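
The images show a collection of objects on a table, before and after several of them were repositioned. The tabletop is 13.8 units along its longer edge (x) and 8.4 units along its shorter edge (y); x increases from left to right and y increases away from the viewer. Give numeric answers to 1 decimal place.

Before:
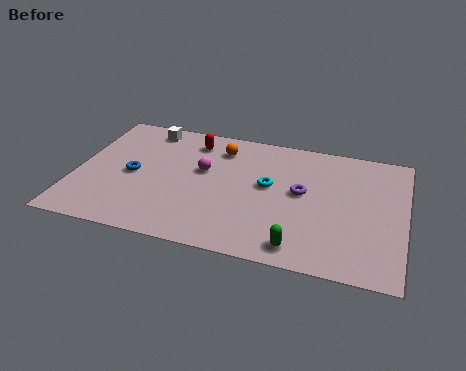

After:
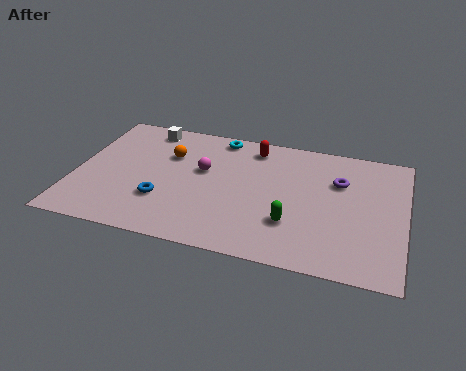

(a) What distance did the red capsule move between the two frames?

2.6

From (4.7, 6.9) to (7.3, 7.1), the red capsule covered √(2.6² + 0.2²) ≈ 2.6 units.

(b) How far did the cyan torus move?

3.6

From (8.1, 4.7) to (5.8, 7.5), the cyan torus covered √(2.3² + 2.8²) ≈ 3.6 units.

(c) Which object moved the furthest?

the cyan torus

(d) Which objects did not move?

the white cube and the magenta sphere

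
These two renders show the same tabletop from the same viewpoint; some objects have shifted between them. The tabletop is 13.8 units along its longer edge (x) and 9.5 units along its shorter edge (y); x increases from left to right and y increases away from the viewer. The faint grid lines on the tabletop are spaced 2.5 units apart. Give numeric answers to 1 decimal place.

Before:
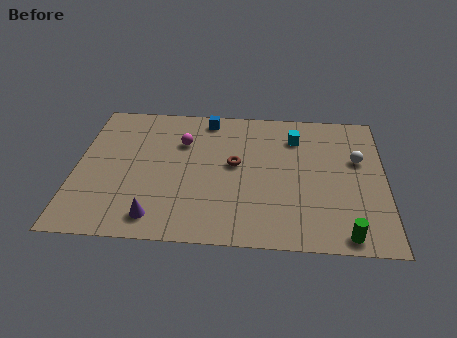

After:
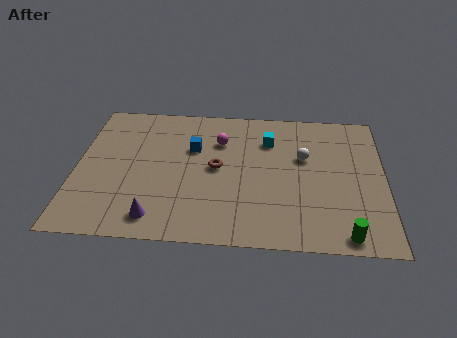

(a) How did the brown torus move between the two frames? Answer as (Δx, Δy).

(-0.8, -0.3)

The brown torus was at about (7.1, 5.2) and moved to about (6.3, 4.9).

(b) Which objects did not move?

the green cylinder and the purple cone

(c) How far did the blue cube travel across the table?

2.3

The blue cube was near (5.8, 8.4) before and (5.2, 6.2) after, so it travelled √(0.6² + 2.2²) ≈ 2.3 units.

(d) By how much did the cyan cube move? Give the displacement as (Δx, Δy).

(-1.2, -0.3)

The cyan cube was at about (9.8, 7.3) and moved to about (8.6, 7.0).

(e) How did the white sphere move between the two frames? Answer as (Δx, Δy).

(-2.4, 0.0)

The white sphere was at about (12.6, 5.9) and moved to about (10.2, 5.9).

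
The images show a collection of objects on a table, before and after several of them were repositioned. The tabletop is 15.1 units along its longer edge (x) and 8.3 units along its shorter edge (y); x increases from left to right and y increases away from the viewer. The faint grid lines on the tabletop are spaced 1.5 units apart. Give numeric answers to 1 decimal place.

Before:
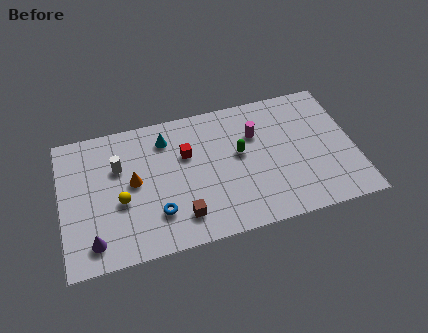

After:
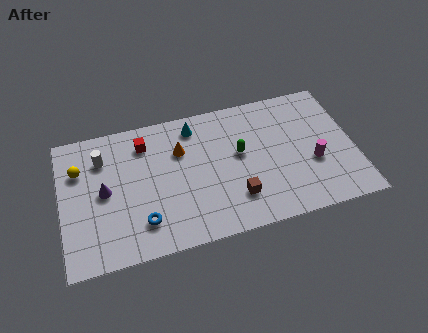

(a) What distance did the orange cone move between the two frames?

2.8

The orange cone was near (3.7, 4.4) before and (6.2, 5.7) after, so it travelled √(2.5² + 1.3²) ≈ 2.8 units.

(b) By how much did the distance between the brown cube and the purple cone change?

+2.4

Before: roughly 4.5 units apart; after: 6.9. That's 2.4 units further apart.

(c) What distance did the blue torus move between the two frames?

0.9

From (4.8, 2.2) to (4.0, 1.9), the blue torus covered √(0.8² + 0.3²) ≈ 0.9 units.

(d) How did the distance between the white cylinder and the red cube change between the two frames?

-1.3

The distance was about 3.5 in the first image and 2.2 in the second, so they moved 1.3 units closer together.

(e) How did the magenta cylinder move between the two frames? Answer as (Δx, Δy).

(2.8, -2.5)

The magenta cylinder started near (10.1, 5.7) and ended near (12.9, 3.2).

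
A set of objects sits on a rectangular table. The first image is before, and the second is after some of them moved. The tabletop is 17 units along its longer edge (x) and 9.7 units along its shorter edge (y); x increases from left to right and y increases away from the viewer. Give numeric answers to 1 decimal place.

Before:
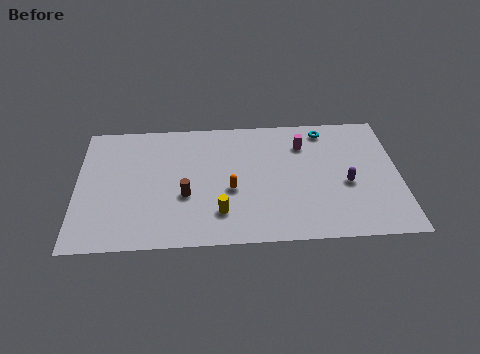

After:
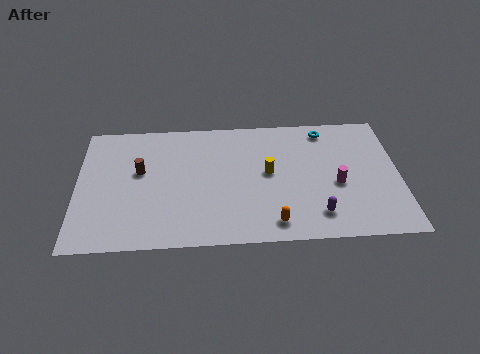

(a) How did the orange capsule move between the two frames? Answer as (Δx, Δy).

(2.2, -2.6)

From the two frames, the orange capsule sits at roughly (8.1, 4.0) before and (10.3, 1.4) after.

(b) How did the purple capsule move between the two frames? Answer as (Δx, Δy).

(-1.6, -2.2)

From the two frames, the purple capsule sits at roughly (14.2, 4.1) before and (12.6, 1.9) after.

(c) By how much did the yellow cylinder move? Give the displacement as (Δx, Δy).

(2.6, 2.9)

The yellow cylinder was at about (7.5, 2.3) and moved to about (10.1, 5.2).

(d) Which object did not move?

the cyan torus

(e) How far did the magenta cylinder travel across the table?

3.6

The magenta cylinder moved from about (12.0, 7.3) to (13.7, 4.1), a distance of √(1.7² + 3.2²) ≈ 3.6.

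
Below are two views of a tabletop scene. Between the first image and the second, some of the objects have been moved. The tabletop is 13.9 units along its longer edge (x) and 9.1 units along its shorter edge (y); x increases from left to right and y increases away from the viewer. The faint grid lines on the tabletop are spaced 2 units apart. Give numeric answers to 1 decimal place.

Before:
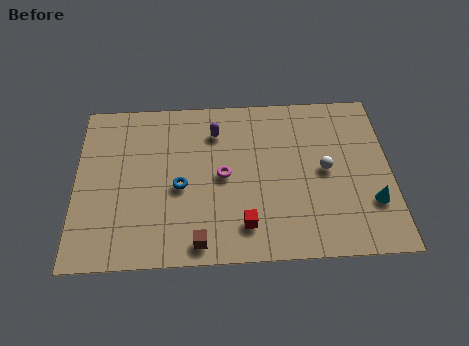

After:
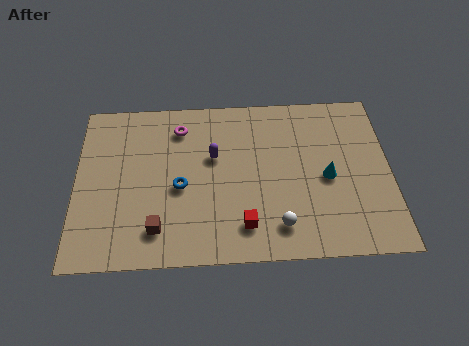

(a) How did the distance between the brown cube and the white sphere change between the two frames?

-1.4

The distance was about 6.7 in the first image and 5.3 in the second, so they moved 1.4 units closer together.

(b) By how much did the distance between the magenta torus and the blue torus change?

+1.3

They were about 2.0 units apart before and 3.3 after — 1.3 units further apart.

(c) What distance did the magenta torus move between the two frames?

3.4

The magenta torus moved from about (6.5, 4.5) to (4.6, 7.3), a distance of √(1.9² + 2.8²) ≈ 3.4.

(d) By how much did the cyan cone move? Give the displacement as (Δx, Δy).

(-1.9, 1.5)

The cyan cone started near (13.0, 2.7) and ended near (11.1, 4.2).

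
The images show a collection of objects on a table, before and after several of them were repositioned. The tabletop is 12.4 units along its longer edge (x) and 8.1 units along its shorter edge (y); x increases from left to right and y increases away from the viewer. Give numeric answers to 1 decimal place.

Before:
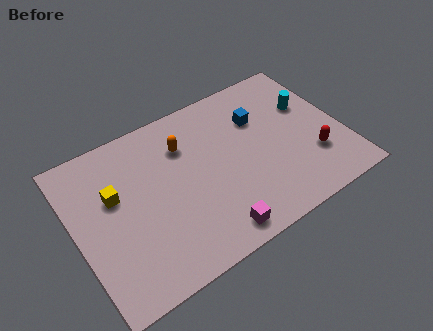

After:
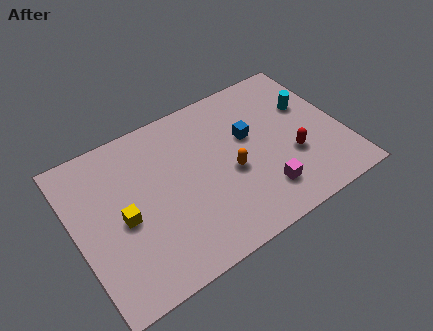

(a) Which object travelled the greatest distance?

the orange capsule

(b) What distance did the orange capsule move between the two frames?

3.0

From (5.3, 5.9) to (7.1, 3.5), the orange capsule covered √(1.8² + 2.4²) ≈ 3.0 units.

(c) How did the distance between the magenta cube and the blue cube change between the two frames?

-2.4

They were about 5.5 units apart before and 3.1 after — 2.4 units closer together.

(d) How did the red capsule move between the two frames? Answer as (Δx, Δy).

(-0.9, 0.5)

The red capsule was at about (10.8, 2.4) and moved to about (9.9, 2.9).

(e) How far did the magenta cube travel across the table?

2.6

From (5.8, 1.0) to (8.3, 1.8), the magenta cube covered √(2.5² + 0.8²) ≈ 2.6 units.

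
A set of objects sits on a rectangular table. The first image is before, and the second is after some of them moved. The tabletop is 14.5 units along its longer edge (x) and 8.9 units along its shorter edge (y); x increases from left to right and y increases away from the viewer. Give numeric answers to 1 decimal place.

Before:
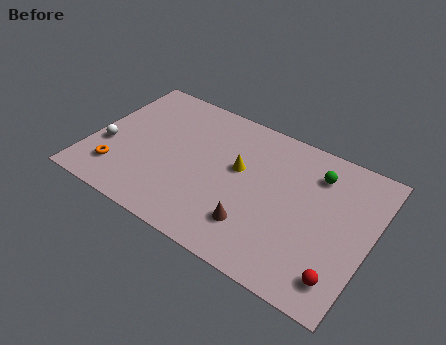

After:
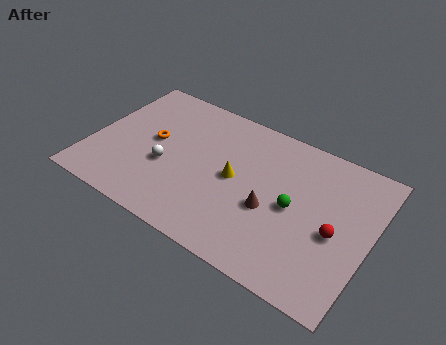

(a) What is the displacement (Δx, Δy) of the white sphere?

(3.1, 0.2)

From the two frames, the white sphere sits at roughly (0.9, 3.3) before and (4.0, 3.5) after.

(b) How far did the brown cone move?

1.5

The brown cone moved from about (8.9, 2.2) to (9.5, 3.6), a distance of √(0.6² + 1.4²) ≈ 1.5.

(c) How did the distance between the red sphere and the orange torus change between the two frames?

-2.0

Before: roughly 11.7 units apart; after: 9.7. That's 2.0 units closer together.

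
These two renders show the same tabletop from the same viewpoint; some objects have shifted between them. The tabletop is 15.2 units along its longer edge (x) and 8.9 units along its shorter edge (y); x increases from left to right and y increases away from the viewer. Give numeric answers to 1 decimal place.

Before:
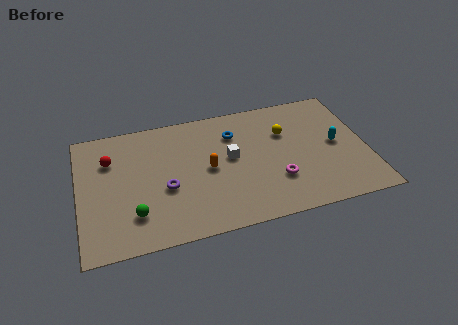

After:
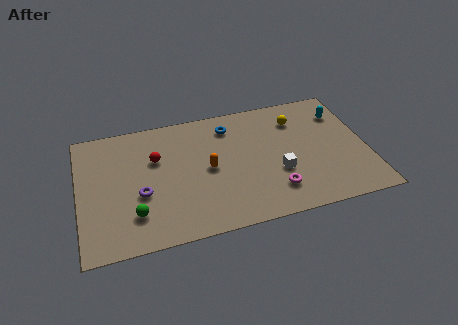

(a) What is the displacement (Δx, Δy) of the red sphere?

(2.4, -0.5)

The red sphere started near (1.7, 6.3) and ended near (4.1, 5.8).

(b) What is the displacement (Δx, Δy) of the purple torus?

(-1.3, -0.1)

From the two frames, the purple torus sits at roughly (4.5, 3.6) before and (3.2, 3.5) after.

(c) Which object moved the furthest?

the white cube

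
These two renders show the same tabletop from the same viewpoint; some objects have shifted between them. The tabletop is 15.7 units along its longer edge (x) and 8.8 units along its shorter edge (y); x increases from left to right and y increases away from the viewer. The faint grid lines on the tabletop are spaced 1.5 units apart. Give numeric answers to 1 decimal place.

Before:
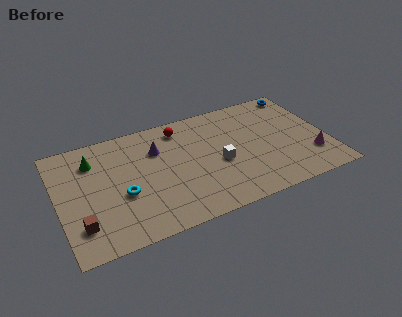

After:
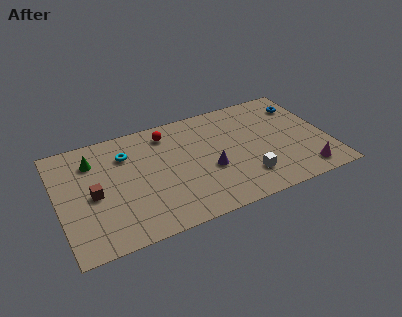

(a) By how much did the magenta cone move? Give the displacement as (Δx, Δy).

(-0.6, -1.1)

The magenta cone started near (14.6, 2.4) and ended near (14.0, 1.3).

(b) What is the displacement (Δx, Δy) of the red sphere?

(-0.8, -0.1)

The red sphere was at about (7.4, 7.4) and moved to about (6.6, 7.3).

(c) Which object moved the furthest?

the purple cone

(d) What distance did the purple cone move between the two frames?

3.9

From (5.9, 6.2) to (8.7, 3.5), the purple cone covered √(2.8² + 2.7²) ≈ 3.9 units.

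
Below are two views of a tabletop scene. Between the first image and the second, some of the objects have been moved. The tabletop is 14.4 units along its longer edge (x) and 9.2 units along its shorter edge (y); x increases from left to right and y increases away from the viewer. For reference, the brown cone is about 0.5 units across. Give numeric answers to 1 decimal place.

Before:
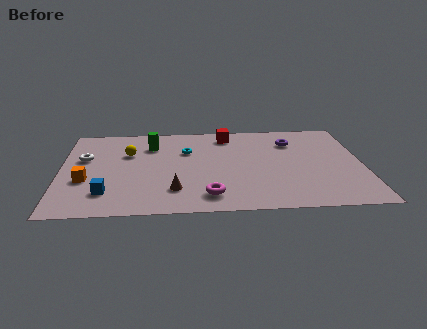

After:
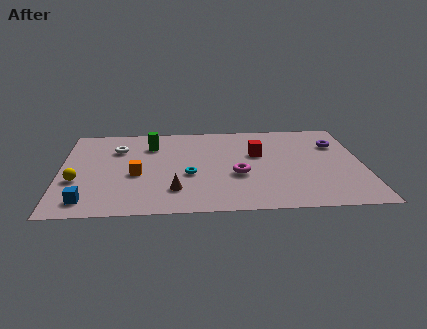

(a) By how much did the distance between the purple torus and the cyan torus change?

+2.5

Before: roughly 5.1 units apart; after: 7.6. That's 2.5 units further apart.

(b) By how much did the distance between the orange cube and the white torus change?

+0.5

Before: roughly 2.3 units apart; after: 2.8. That's 0.5 units further apart.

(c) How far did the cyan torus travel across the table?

2.5

The cyan torus was near (6.0, 6.2) before and (6.1, 3.7) after, so it travelled √(0.1² + 2.5²) ≈ 2.5 units.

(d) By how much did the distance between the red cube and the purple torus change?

+0.7

They were about 3.2 units apart before and 3.9 after — 0.7 units further apart.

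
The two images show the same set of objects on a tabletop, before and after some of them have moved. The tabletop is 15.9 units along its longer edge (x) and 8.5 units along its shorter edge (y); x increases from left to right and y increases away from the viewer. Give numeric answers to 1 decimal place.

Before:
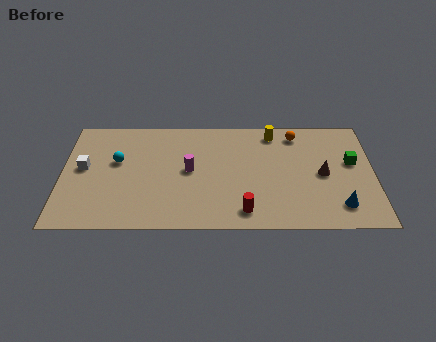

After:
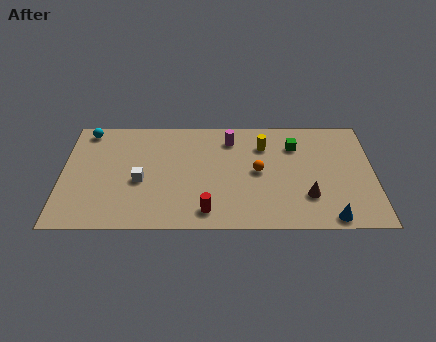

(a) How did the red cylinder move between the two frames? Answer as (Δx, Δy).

(-1.9, 0.0)

The red cylinder was at about (9.3, 1.3) and moved to about (7.4, 1.3).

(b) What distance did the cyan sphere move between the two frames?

2.9

The cyan sphere moved from about (2.8, 5.1) to (1.2, 7.5), a distance of √(1.6² + 2.4²) ≈ 2.9.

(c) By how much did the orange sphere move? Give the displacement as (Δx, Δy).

(-2.0, -2.9)

The orange sphere was at about (12.0, 7.2) and moved to about (10.0, 4.3).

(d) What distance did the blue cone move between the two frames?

1.0

The blue cone moved from about (14.1, 1.7) to (13.6, 0.8), a distance of √(0.5² + 0.9²) ≈ 1.0.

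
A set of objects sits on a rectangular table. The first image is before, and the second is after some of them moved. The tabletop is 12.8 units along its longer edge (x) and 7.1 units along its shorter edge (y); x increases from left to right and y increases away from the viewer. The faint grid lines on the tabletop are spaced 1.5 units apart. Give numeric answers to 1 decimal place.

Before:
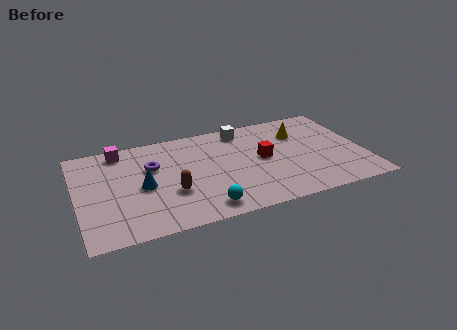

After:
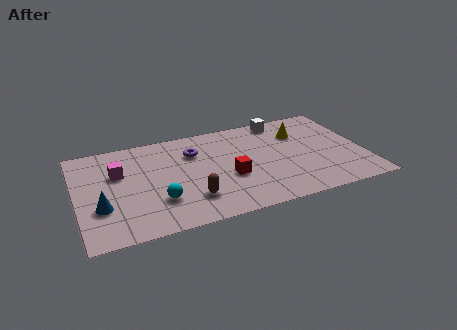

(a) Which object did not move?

the yellow cone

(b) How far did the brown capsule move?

1.1

The brown capsule moved from about (4.1, 2.5) to (4.9, 1.8), a distance of √(0.8² + 0.7²) ≈ 1.1.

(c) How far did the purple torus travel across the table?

2.0

The purple torus moved from about (3.4, 4.6) to (5.3, 5.1), a distance of √(1.9² + 0.5²) ≈ 2.0.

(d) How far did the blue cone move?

2.1

The blue cone moved from about (2.9, 3.3) to (1.0, 2.4), a distance of √(1.9² + 0.9²) ≈ 2.1.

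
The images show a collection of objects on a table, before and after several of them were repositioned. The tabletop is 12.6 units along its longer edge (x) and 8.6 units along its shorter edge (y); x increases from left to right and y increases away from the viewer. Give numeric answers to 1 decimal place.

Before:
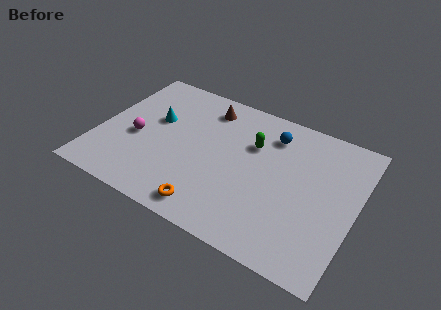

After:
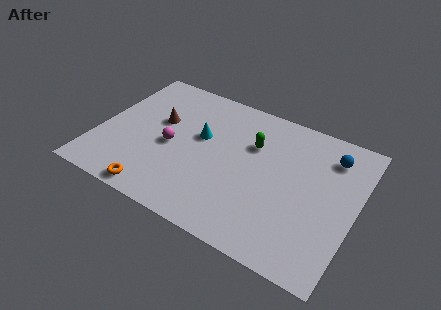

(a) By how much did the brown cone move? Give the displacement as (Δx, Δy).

(-2.1, -1.9)

From the two frames, the brown cone sits at roughly (4.9, 7.1) before and (2.8, 5.2) after.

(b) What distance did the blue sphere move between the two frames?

2.9

From (8.2, 6.8) to (11.1, 6.8), the blue sphere covered √(2.9² + 0.0²) ≈ 2.9 units.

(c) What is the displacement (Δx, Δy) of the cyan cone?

(2.3, -0.1)

From the two frames, the cyan cone sits at roughly (2.6, 5.2) before and (4.9, 5.1) after.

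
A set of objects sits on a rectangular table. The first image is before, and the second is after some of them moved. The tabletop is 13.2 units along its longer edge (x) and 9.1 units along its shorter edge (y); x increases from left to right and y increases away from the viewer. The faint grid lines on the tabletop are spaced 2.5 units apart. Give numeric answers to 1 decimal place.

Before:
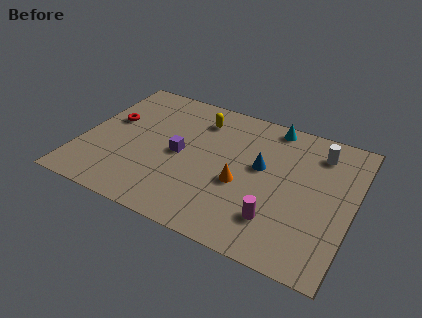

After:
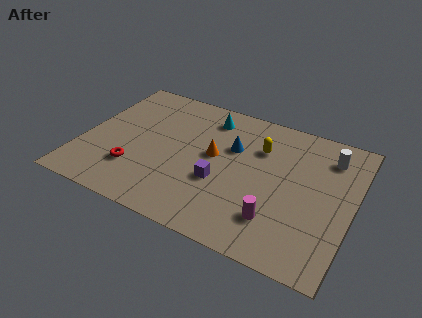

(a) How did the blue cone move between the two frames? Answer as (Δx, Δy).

(-1.5, 0.7)

The blue cone was at about (8.7, 5.2) and moved to about (7.2, 5.9).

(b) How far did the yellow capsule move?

3.2

The yellow capsule was near (5.4, 7.2) before and (8.5, 6.4) after, so it travelled √(3.1² + 0.8²) ≈ 3.2 units.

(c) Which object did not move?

the magenta cylinder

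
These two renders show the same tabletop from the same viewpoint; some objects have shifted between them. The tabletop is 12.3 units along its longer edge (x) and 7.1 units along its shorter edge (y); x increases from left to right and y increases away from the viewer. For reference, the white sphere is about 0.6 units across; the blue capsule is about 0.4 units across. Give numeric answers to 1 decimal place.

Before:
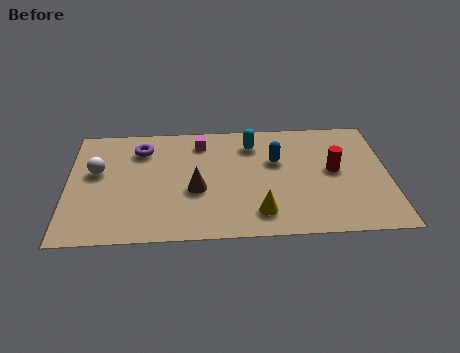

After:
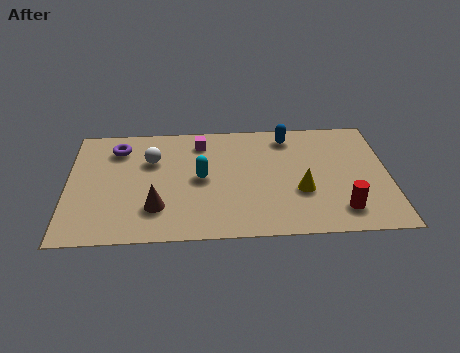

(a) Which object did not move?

the magenta cube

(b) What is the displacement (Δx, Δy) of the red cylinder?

(0.2, -2.4)

The red cylinder was at about (10.2, 3.8) and moved to about (10.4, 1.4).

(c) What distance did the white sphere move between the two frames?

2.2

The white sphere was near (1.1, 4.2) before and (3.2, 4.8) after, so it travelled √(2.1² + 0.6²) ≈ 2.2 units.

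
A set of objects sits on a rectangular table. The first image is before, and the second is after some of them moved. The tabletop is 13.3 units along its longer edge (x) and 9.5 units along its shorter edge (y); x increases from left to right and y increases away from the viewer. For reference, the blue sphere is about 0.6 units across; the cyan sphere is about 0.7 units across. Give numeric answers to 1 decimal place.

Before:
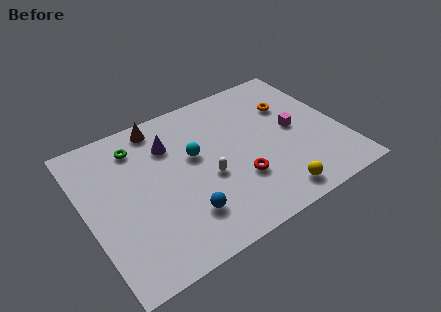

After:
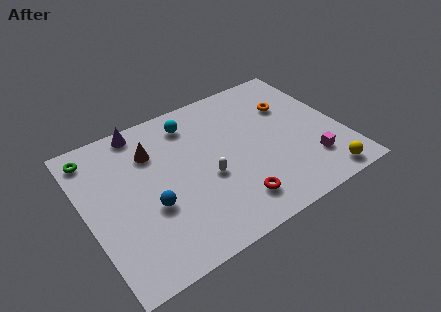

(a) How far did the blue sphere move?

2.0

The blue sphere moved from about (4.6, 2.3) to (3.1, 3.6), a distance of √(1.5² + 1.3²) ≈ 2.0.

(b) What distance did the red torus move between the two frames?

1.3

The red torus was near (7.6, 3.0) before and (7.1, 1.8) after, so it travelled √(0.5² + 1.2²) ≈ 1.3 units.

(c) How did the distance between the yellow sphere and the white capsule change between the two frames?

+2.3

The distance was about 4.0 in the first image and 6.3 in the second, so they moved 2.3 units further apart.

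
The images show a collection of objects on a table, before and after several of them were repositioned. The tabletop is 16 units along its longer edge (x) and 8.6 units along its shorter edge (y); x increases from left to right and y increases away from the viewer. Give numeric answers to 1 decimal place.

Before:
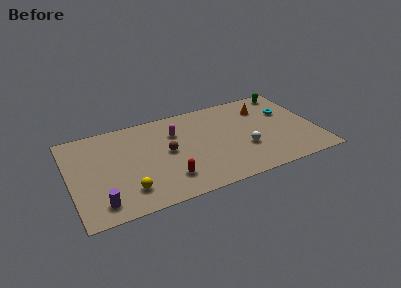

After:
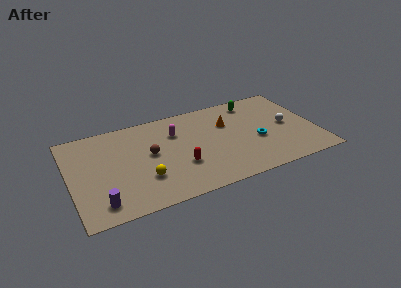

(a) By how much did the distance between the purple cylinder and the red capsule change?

+1.1

Before: roughly 4.4 units apart; after: 5.5. That's 1.1 units further apart.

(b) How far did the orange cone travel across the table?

2.6

The orange cone was near (12.9, 6.5) before and (10.4, 5.8) after, so it travelled √(2.5² + 0.7²) ≈ 2.6 units.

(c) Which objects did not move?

the magenta capsule and the purple cylinder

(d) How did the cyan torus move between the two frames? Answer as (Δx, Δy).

(-2.2, -2.1)

The cyan torus was at about (14.3, 5.6) and moved to about (12.1, 3.5).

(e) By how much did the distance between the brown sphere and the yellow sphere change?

-1.6

The distance was about 3.8 in the first image and 2.2 in the second, so they moved 1.6 units closer together.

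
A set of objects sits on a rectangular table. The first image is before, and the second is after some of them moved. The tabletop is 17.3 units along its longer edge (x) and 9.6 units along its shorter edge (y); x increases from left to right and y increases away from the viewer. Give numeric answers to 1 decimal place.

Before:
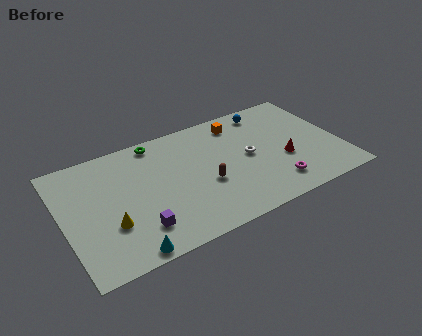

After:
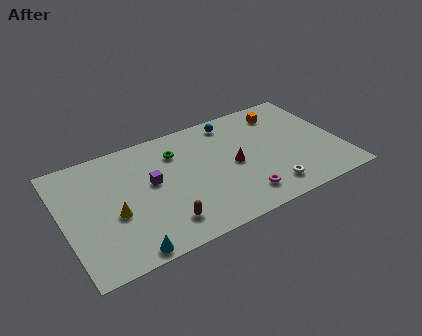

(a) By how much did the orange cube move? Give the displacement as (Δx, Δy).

(2.8, -0.2)

From the two frames, the orange cube sits at roughly (11.4, 8.0) before and (14.2, 7.8) after.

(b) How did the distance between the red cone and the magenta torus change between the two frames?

+0.8

The distance was about 2.0 in the first image and 2.8 in the second, so they moved 0.8 units further apart.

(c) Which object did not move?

the cyan cone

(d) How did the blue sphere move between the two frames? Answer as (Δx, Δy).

(-2.3, 0.0)

From the two frames, the blue sphere sits at roughly (13.3, 8.3) before and (11.0, 8.3) after.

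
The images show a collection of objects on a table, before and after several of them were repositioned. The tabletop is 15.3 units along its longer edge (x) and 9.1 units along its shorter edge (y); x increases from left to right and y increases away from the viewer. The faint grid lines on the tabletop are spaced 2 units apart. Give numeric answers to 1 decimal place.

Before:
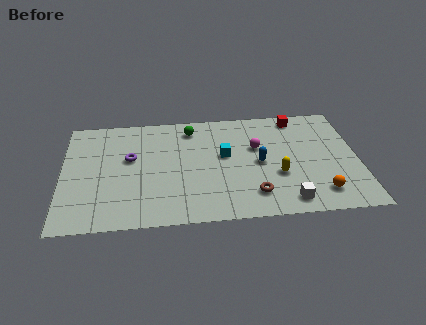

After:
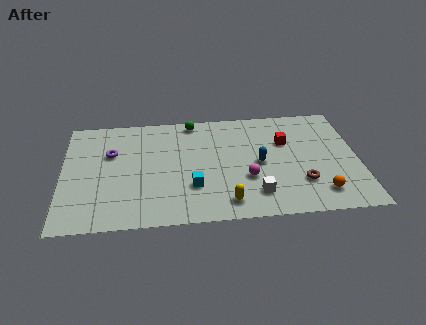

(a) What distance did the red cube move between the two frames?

2.1

The red cube was near (12.3, 8.0) before and (11.6, 6.0) after, so it travelled √(0.7² + 2.0²) ≈ 2.1 units.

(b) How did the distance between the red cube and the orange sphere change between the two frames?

-1.8

The distance was about 6.4 in the first image and 4.6 in the second, so they moved 1.8 units closer together.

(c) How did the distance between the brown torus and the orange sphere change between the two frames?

-2.1

Before: roughly 3.4 units apart; after: 1.3. That's 2.1 units closer together.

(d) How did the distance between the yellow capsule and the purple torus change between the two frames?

-0.5

They were about 7.9 units apart before and 7.4 after — 0.5 units closer together.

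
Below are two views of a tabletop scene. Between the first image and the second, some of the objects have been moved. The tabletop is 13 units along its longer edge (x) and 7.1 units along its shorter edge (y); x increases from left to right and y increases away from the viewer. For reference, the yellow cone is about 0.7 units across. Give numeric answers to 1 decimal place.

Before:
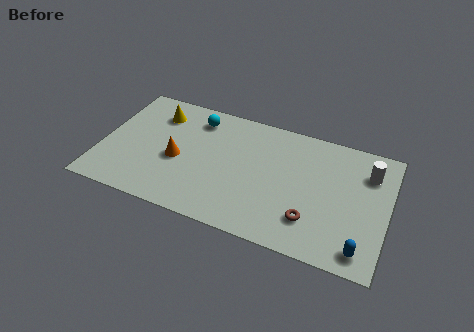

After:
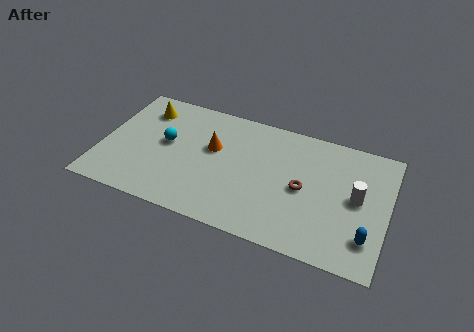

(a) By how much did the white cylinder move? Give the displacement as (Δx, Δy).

(-0.4, -1.6)

The white cylinder started near (12.0, 5.3) and ended near (11.6, 3.7).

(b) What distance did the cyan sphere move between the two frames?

2.2

The cyan sphere moved from about (4.1, 5.8) to (2.9, 3.9), a distance of √(1.2² + 1.9²) ≈ 2.2.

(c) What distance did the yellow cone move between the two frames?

0.6

The yellow cone moved from about (2.3, 5.5) to (1.7, 5.6), a distance of √(0.6² + 0.1²) ≈ 0.6.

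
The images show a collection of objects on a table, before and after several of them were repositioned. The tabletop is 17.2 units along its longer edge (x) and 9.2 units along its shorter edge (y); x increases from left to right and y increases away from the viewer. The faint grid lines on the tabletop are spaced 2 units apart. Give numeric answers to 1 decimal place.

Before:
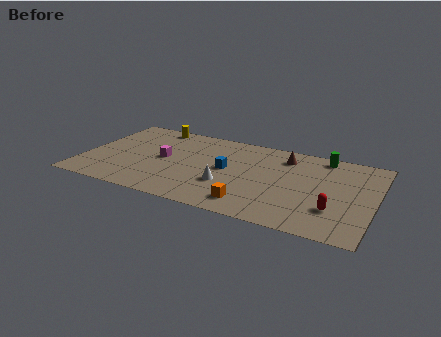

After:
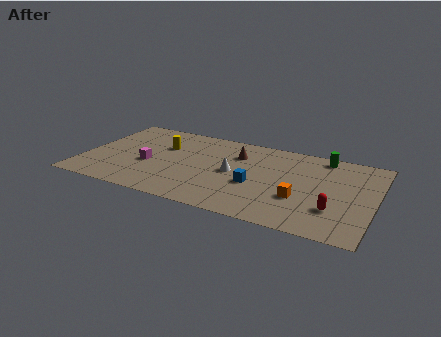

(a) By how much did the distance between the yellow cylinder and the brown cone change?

-3.7

Before: roughly 8.1 units apart; after: 4.4. That's 3.7 units closer together.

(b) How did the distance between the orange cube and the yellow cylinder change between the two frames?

-0.5

They were about 9.5 units apart before and 9.0 after — 0.5 units closer together.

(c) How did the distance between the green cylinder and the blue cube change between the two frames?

-0.6

The distance was about 6.4 in the first image and 5.8 in the second, so they moved 0.6 units closer together.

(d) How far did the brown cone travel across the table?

2.9

The brown cone was near (11.7, 7.4) before and (8.9, 6.7) after, so it travelled √(2.8² + 0.7²) ≈ 2.9 units.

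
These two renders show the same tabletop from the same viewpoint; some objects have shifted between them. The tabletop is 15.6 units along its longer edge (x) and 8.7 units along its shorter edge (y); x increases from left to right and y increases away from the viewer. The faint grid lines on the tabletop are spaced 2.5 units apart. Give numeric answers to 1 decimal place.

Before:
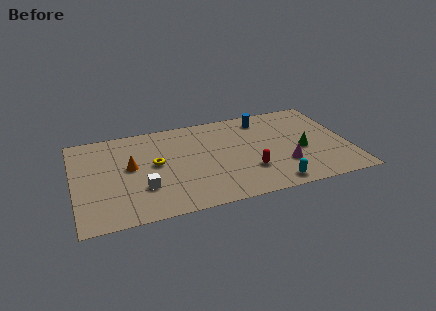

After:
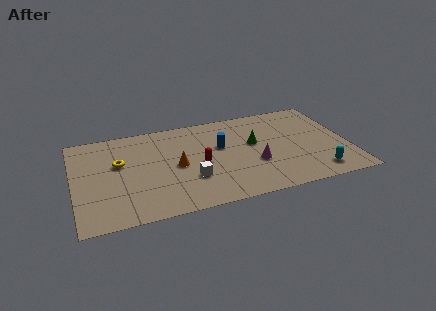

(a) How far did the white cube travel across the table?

2.7

The white cube moved from about (3.8, 2.7) to (6.5, 2.8), a distance of √(2.7² + 0.1²) ≈ 2.7.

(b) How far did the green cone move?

3.0

The green cone moved from about (12.9, 3.7) to (10.3, 5.1), a distance of √(2.6² + 1.4²) ≈ 3.0.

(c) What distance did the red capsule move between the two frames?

3.0

The red capsule was near (9.8, 2.6) before and (7.1, 4.0) after, so it travelled √(2.7² + 1.4²) ≈ 3.0 units.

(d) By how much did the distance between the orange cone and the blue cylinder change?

-5.4

They were about 8.2 units apart before and 2.8 after — 5.4 units closer together.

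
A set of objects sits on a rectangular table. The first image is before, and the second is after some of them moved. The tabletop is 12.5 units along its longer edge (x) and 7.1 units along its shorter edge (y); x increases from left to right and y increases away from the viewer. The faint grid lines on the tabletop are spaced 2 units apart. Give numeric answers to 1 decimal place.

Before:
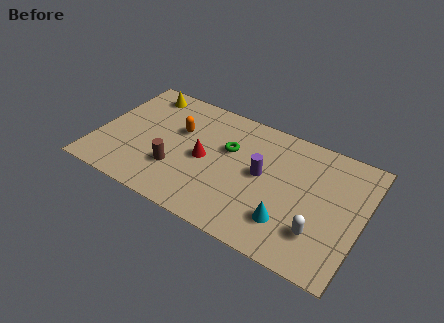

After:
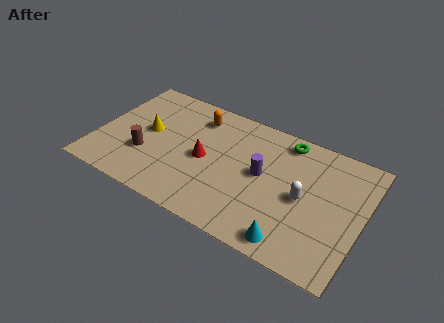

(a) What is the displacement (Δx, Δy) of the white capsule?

(-0.9, 1.5)

From the two frames, the white capsule sits at roughly (10.7, 1.9) before and (9.8, 3.4) after.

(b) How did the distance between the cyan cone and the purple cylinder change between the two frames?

+0.9

The distance was about 2.5 in the first image and 3.4 in the second, so they moved 0.9 units further apart.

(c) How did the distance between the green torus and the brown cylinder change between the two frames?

+4.1

Before: roughly 3.2 units apart; after: 7.3. That's 4.1 units further apart.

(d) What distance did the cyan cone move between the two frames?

0.9

From (9.3, 1.8) to (9.6, 0.9), the cyan cone covered √(0.3² + 0.9²) ≈ 0.9 units.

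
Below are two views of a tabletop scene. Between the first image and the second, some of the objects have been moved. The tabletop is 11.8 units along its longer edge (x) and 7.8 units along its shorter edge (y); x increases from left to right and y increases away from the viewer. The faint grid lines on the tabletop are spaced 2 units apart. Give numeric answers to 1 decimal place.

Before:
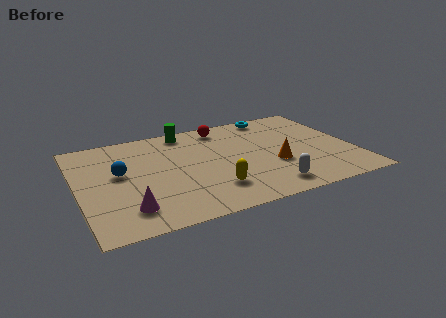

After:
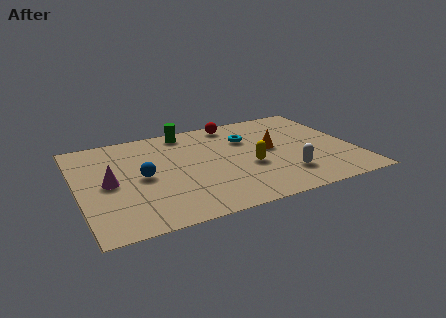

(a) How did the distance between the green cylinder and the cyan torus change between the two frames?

-1.0

They were about 3.9 units apart before and 2.9 after — 1.0 units closer together.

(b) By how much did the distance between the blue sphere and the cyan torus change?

-2.5

The distance was about 7.5 in the first image and 5.0 in the second, so they moved 2.5 units closer together.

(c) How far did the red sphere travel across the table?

0.5

The red sphere was near (6.5, 6.7) before and (7.0, 6.9) after, so it travelled √(0.5² + 0.2²) ≈ 0.5 units.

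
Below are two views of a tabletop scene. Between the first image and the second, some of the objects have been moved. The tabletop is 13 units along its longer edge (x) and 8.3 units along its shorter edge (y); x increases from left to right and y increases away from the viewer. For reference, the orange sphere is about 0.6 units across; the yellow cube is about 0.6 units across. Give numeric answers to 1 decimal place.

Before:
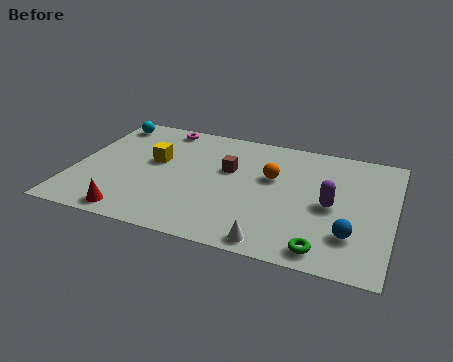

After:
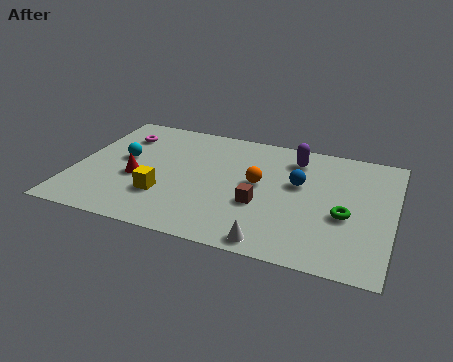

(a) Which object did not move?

the white cone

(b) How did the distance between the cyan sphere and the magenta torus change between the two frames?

-0.6

They were about 2.3 units apart before and 1.7 after — 0.6 units closer together.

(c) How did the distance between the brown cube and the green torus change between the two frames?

-2.5

Before: roughly 5.9 units apart; after: 3.4. That's 2.5 units closer together.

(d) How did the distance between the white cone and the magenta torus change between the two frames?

+0.3

Before: roughly 8.4 units apart; after: 8.7. That's 0.3 units further apart.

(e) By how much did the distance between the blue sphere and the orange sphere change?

-2.8

Before: roughly 4.5 units apart; after: 1.7. That's 2.8 units closer together.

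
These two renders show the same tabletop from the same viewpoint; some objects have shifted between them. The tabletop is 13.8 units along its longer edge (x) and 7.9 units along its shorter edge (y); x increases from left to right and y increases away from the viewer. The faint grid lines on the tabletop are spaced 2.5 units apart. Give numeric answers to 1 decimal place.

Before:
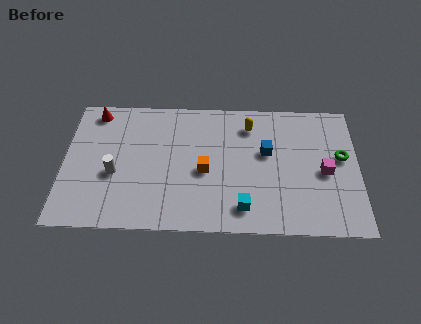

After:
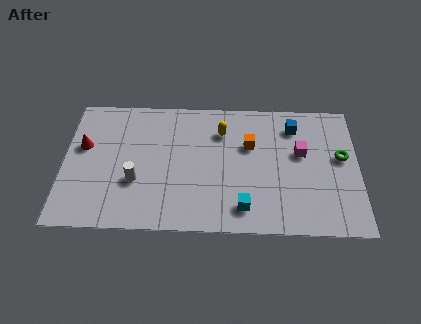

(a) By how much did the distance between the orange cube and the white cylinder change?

+1.6

They were about 4.2 units apart before and 5.8 after — 1.6 units further apart.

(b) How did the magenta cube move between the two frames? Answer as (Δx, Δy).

(-1.1, 1.1)

The magenta cube started near (12.2, 3.6) and ended near (11.1, 4.7).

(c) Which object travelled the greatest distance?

the orange cube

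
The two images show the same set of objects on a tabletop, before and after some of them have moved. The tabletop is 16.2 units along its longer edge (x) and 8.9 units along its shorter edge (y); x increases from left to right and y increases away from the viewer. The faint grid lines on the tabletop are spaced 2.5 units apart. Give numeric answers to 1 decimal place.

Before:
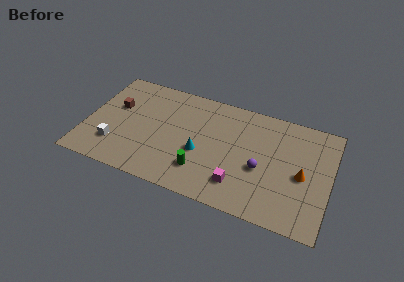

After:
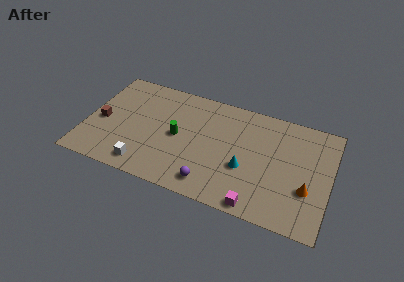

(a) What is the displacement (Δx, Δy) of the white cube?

(2.1, -1.0)

The white cube was at about (2.1, 2.3) and moved to about (4.2, 1.3).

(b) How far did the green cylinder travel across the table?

2.8

The green cylinder moved from about (7.9, 2.2) to (6.1, 4.4), a distance of √(1.8² + 2.2²) ≈ 2.8.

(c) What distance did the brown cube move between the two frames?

1.7

The brown cube moved from about (1.8, 5.5) to (1.0, 4.0), a distance of √(0.8² + 1.5²) ≈ 1.7.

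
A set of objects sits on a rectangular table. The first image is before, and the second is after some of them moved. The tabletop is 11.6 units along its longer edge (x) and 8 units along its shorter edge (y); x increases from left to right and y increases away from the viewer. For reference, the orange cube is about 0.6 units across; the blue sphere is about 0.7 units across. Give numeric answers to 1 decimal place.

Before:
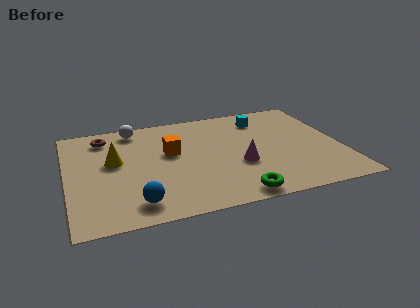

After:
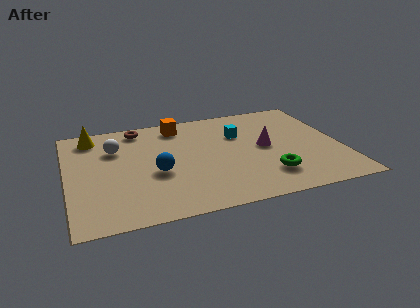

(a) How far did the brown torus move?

1.6

From (1.7, 6.6) to (3.2, 7.0), the brown torus covered √(1.5² + 0.4²) ≈ 1.6 units.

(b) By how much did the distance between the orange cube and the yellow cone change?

+1.3

The distance was about 2.4 in the first image and 3.7 in the second, so they moved 1.3 units further apart.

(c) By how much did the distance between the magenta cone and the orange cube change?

+1.1

They were about 3.3 units apart before and 4.4 after — 1.1 units further apart.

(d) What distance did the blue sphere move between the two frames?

2.2

The blue sphere moved from about (2.7, 1.3) to (3.7, 3.3), a distance of √(1.0² + 2.0²) ≈ 2.2.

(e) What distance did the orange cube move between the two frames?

2.2

The orange cube was near (4.4, 4.7) before and (4.9, 6.8) after, so it travelled √(0.5² + 2.1²) ≈ 2.2 units.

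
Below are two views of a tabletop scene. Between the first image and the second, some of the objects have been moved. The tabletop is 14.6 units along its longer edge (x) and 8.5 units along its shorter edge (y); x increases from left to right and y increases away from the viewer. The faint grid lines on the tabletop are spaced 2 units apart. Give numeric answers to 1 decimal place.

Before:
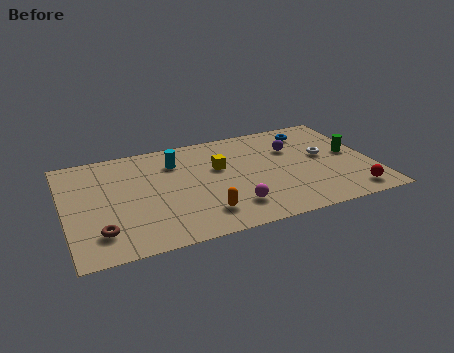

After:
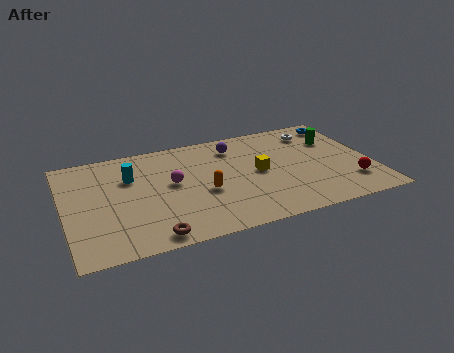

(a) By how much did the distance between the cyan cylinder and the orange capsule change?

-0.7

The distance was about 4.7 in the first image and 4.0 in the second, so they moved 0.7 units closer together.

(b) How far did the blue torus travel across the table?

1.6

The blue torus moved from about (12.0, 7.0) to (13.6, 7.3), a distance of √(1.6² + 0.3²) ≈ 1.6.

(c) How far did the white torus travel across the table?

2.2

The white torus was near (12.4, 4.7) before and (12.3, 6.9) after, so it travelled √(0.1² + 2.2²) ≈ 2.2 units.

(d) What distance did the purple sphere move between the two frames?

2.9

From (11.0, 5.8) to (8.3, 6.8), the purple sphere covered √(2.7² + 1.0²) ≈ 2.9 units.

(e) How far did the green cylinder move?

1.5

From (13.7, 4.5) to (13.1, 5.9), the green cylinder covered √(0.6² + 1.4²) ≈ 1.5 units.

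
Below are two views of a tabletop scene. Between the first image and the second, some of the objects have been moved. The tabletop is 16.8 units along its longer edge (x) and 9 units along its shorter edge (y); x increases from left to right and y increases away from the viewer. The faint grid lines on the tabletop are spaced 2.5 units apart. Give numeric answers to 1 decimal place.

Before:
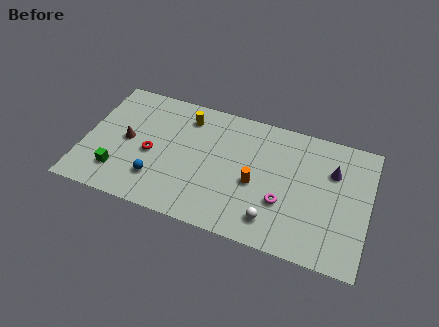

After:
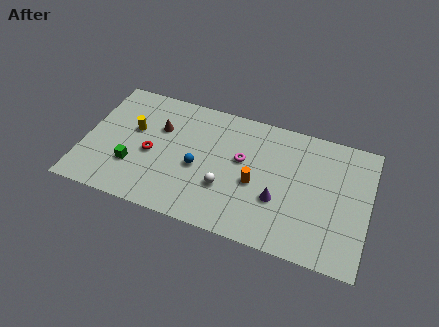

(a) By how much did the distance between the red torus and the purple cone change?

-3.2

Before: roughly 10.8 units apart; after: 7.6. That's 3.2 units closer together.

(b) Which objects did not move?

the orange cylinder and the red torus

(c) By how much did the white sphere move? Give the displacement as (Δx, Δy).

(-2.9, 1.3)

The white sphere started near (11.4, 1.7) and ended near (8.5, 3.0).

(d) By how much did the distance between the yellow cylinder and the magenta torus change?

-0.9

Before: roughly 7.4 units apart; after: 6.5. That's 0.9 units closer together.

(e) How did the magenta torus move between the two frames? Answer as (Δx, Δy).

(-2.6, 2.2)

The magenta torus started near (11.9, 3.1) and ended near (9.3, 5.3).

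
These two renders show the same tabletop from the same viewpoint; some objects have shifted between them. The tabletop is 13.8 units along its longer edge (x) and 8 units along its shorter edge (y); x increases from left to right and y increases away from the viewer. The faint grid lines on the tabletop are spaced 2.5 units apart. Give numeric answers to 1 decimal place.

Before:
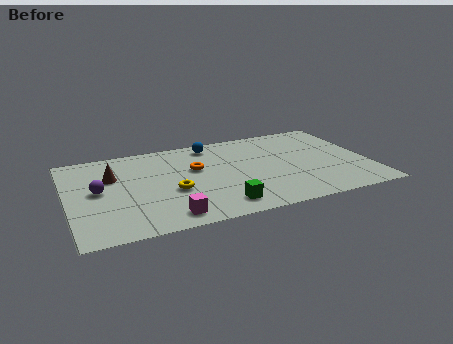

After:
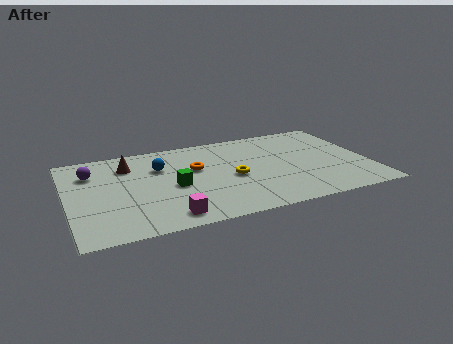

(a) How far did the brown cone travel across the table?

1.1

The brown cone moved from about (2.1, 5.3) to (2.9, 6.1), a distance of √(0.8² + 0.8²) ≈ 1.1.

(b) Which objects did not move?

the magenta cube and the orange torus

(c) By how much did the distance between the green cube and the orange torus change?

-2.0

The distance was about 3.7 in the first image and 1.7 in the second, so they moved 2.0 units closer together.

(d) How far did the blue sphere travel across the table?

2.9

The blue sphere was near (6.8, 6.9) before and (4.3, 5.5) after, so it travelled √(2.5² + 1.4²) ≈ 2.9 units.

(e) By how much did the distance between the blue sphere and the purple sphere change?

-2.9

They were about 6.0 units apart before and 3.1 after — 2.9 units closer together.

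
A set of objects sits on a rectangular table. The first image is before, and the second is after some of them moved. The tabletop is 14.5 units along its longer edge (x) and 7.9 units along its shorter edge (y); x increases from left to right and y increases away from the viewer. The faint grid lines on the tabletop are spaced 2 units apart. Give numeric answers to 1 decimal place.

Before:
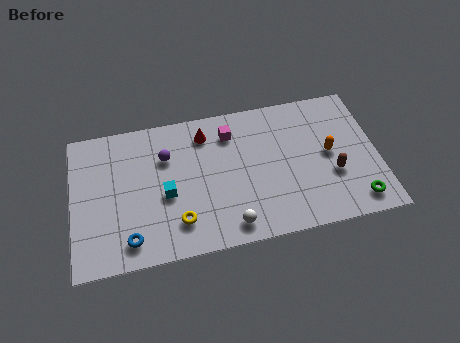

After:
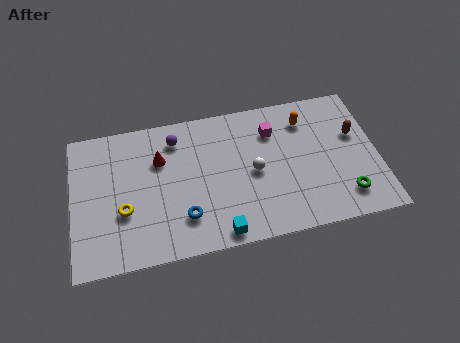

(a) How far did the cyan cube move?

3.5

The cyan cube moved from about (4.4, 3.4) to (6.8, 0.8), a distance of √(2.4² + 2.6²) ≈ 3.5.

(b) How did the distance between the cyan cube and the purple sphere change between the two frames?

+3.8

They were about 2.1 units apart before and 5.9 after — 3.8 units further apart.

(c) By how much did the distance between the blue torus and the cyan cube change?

-0.8

The distance was about 2.8 in the first image and 2.0 in the second, so they moved 0.8 units closer together.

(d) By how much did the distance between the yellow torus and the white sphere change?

+3.8

They were about 2.5 units apart before and 6.3 after — 3.8 units further apart.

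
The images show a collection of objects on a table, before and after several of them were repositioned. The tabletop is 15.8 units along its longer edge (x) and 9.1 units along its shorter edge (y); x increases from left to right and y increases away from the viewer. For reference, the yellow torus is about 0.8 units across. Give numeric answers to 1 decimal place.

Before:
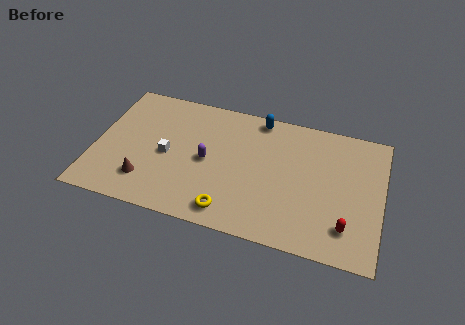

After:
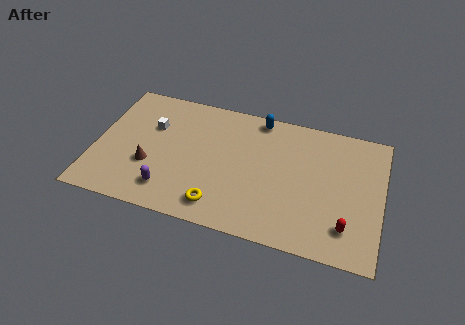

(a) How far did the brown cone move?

1.1

From (3.0, 2.1) to (3.1, 3.2), the brown cone covered √(0.1² + 1.1²) ≈ 1.1 units.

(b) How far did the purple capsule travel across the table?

3.2

From (6.2, 4.4) to (4.3, 1.8), the purple capsule covered √(1.9² + 2.6²) ≈ 3.2 units.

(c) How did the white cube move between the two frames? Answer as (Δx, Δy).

(-1.0, 1.8)

The white cube was at about (4.0, 4.2) and moved to about (3.0, 6.0).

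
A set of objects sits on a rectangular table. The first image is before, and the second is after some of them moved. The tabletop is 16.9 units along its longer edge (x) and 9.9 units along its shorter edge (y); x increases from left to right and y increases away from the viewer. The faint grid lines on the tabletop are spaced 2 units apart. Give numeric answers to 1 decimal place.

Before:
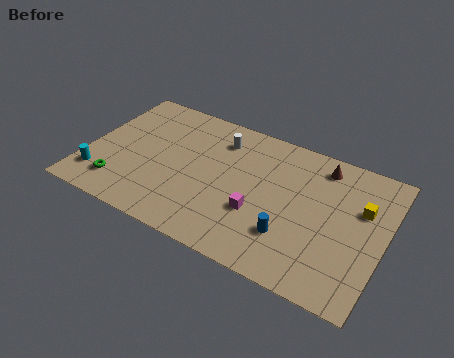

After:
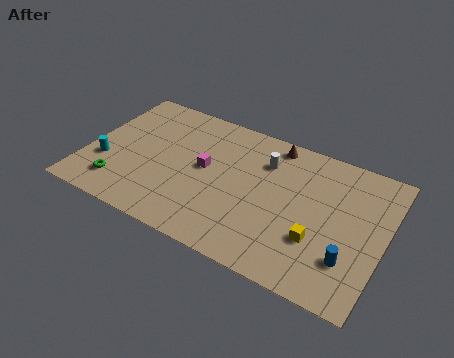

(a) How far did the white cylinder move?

2.7

The white cylinder was near (7.2, 7.8) before and (9.9, 7.3) after, so it travelled √(2.7² + 0.5²) ≈ 2.7 units.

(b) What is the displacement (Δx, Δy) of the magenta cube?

(-3.3, 1.8)

The magenta cube started near (10.0, 3.5) and ended near (6.7, 5.3).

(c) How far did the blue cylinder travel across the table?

3.3

The blue cylinder was near (11.9, 2.8) before and (15.2, 2.7) after, so it travelled √(3.3² + 0.1²) ≈ 3.3 units.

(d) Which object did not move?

the green torus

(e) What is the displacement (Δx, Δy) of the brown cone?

(-2.8, 0.4)

The brown cone was at about (13.0, 8.4) and moved to about (10.2, 8.8).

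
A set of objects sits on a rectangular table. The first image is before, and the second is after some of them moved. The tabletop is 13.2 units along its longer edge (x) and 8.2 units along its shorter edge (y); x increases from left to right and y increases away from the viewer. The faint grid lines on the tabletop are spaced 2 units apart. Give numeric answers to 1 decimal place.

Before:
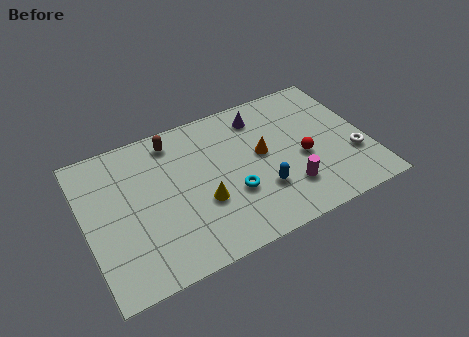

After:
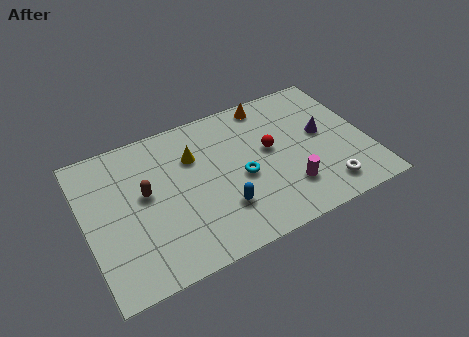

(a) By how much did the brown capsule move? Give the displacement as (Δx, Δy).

(-1.6, -2.4)

The brown capsule started near (4.4, 7.0) and ended near (2.8, 4.6).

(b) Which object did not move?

the magenta cylinder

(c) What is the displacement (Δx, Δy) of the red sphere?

(-1.4, 1.1)

The red sphere started near (10.1, 3.5) and ended near (8.7, 4.6).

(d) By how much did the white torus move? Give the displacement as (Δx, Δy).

(-1.5, -1.3)

The white torus was at about (12.4, 2.7) and moved to about (10.9, 1.4).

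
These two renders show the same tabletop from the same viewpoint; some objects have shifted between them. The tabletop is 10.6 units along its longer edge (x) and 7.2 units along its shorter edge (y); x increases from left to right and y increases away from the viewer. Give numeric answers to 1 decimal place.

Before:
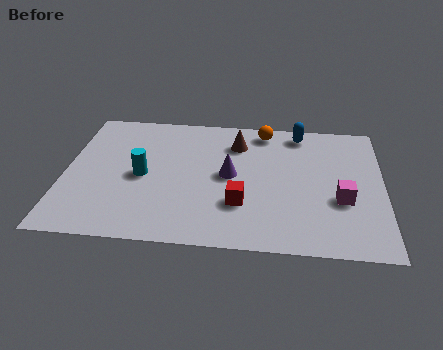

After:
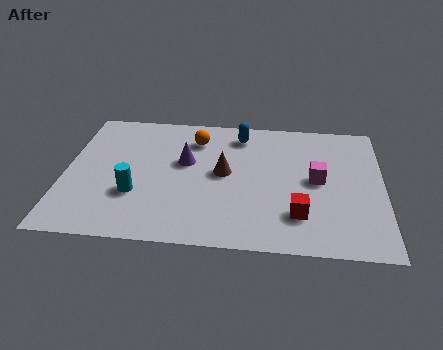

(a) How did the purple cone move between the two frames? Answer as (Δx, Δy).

(-1.5, 0.6)

The purple cone was at about (5.5, 3.7) and moved to about (4.0, 4.3).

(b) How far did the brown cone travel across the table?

1.7

The brown cone was near (5.7, 5.5) before and (5.3, 3.8) after, so it travelled √(0.4² + 1.7²) ≈ 1.7 units.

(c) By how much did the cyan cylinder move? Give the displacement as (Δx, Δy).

(-0.2, -1.0)

The cyan cylinder started near (2.6, 3.4) and ended near (2.4, 2.4).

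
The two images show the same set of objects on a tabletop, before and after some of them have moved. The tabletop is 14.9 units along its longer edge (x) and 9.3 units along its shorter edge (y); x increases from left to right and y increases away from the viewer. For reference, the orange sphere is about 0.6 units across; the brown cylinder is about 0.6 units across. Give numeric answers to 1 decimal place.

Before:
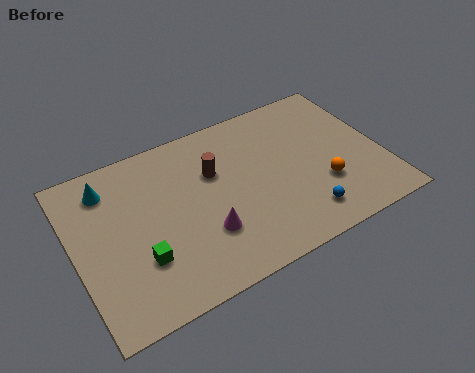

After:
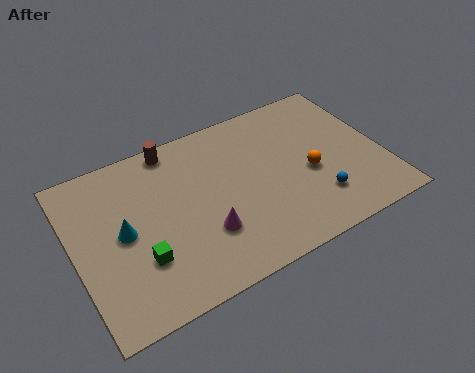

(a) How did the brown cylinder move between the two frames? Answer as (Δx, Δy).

(-1.7, 2.3)

From the two frames, the brown cylinder sits at roughly (6.9, 6.1) before and (5.2, 8.4) after.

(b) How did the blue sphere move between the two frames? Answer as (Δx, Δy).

(0.8, 0.6)

From the two frames, the blue sphere sits at roughly (10.6, 1.7) before and (11.4, 2.3) after.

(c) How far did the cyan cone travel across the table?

2.8

The cyan cone moved from about (1.9, 7.5) to (2.3, 4.7), a distance of √(0.4² + 2.8²) ≈ 2.8.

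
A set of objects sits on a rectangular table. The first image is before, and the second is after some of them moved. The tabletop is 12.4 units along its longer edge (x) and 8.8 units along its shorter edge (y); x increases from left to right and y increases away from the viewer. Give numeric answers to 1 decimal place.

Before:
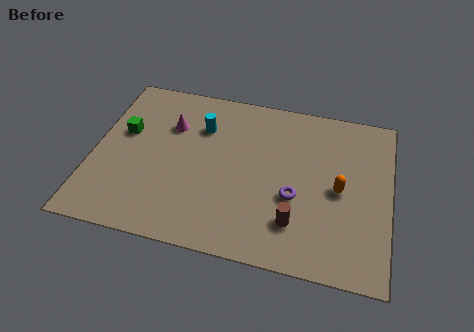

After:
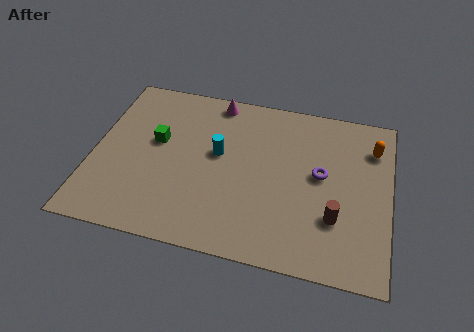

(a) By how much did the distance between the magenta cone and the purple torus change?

-0.5

They were about 6.0 units apart before and 5.5 after — 0.5 units closer together.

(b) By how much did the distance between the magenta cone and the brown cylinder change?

+0.6

Before: roughly 6.8 units apart; after: 7.4. That's 0.6 units further apart.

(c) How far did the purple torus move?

1.7

The purple torus moved from about (8.5, 3.4) to (9.5, 4.8), a distance of √(1.0² + 1.4²) ≈ 1.7.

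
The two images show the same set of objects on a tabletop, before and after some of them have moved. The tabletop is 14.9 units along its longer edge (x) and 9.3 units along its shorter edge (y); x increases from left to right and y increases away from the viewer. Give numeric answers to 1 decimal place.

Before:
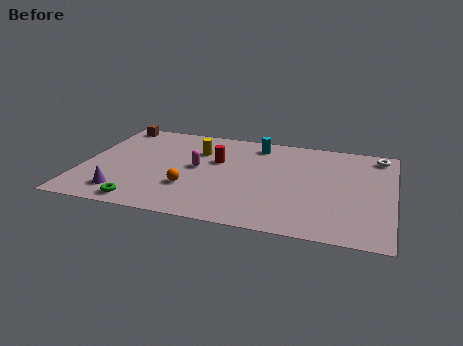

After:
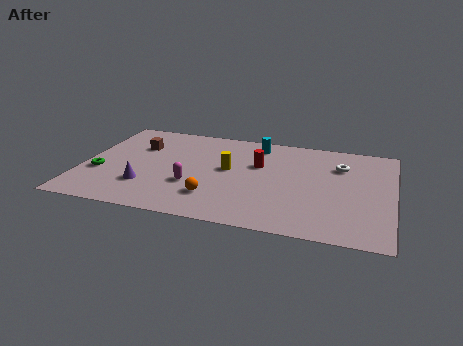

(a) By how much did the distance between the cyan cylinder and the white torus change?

-1.6

Before: roughly 5.9 units apart; after: 4.3. That's 1.6 units closer together.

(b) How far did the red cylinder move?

2.0

The red cylinder was near (6.4, 5.8) before and (8.4, 5.9) after, so it travelled √(2.0² + 0.1²) ≈ 2.0 units.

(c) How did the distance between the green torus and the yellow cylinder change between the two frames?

+0.3

They were about 6.0 units apart before and 6.3 after — 0.3 units further apart.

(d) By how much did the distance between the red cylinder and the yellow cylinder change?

+0.3

The distance was about 1.3 in the first image and 1.6 in the second, so they moved 0.3 units further apart.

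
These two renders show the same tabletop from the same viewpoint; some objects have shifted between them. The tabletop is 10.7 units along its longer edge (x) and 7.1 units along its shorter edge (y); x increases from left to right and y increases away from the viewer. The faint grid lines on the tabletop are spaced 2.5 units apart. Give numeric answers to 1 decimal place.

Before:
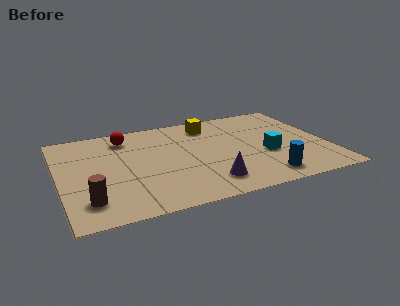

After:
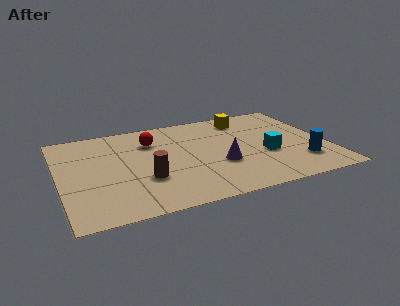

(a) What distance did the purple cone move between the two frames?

1.3

From (5.7, 1.4) to (6.3, 2.6), the purple cone covered √(0.6² + 1.2²) ≈ 1.3 units.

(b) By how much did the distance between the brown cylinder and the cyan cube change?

-2.4

They were about 7.3 units apart before and 4.9 after — 2.4 units closer together.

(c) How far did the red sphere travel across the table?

1.2

The red sphere was near (2.8, 5.8) before and (3.8, 5.2) after, so it travelled √(1.0² + 0.6²) ≈ 1.2 units.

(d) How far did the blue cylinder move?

1.7

The blue cylinder moved from about (7.9, 1.1) to (9.5, 1.8), a distance of √(1.6² + 0.7²) ≈ 1.7.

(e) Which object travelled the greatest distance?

the brown cylinder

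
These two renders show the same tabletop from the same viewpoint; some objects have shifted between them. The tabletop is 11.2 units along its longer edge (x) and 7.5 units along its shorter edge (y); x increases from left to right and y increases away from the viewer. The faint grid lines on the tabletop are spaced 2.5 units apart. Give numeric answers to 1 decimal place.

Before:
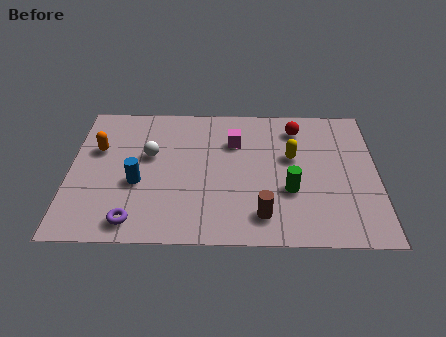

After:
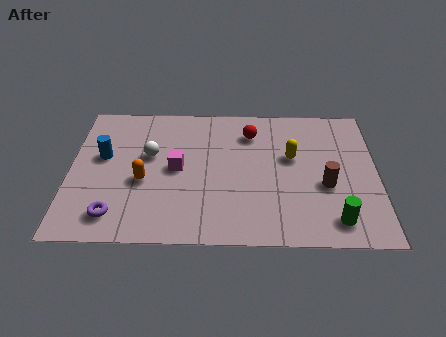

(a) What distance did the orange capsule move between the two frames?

2.4

The orange capsule was near (1.0, 4.8) before and (2.7, 3.1) after, so it travelled √(1.7² + 1.7²) ≈ 2.4 units.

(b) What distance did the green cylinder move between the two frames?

2.2

The green cylinder moved from about (8.0, 2.7) to (9.6, 1.2), a distance of √(1.6² + 1.5²) ≈ 2.2.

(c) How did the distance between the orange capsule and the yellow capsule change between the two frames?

-1.5

Before: roughly 7.1 units apart; after: 5.6. That's 1.5 units closer together.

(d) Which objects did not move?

the white sphere and the yellow capsule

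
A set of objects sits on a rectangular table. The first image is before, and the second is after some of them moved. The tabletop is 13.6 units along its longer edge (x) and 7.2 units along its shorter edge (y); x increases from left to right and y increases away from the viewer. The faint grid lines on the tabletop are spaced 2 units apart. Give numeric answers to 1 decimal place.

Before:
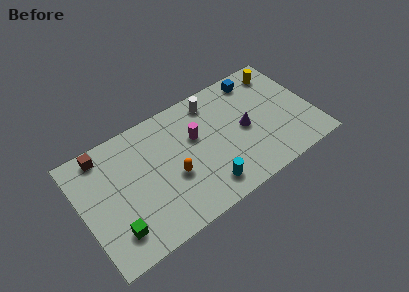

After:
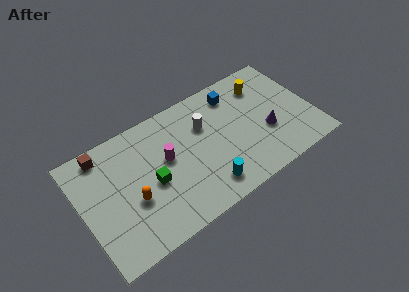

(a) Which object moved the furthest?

the green cube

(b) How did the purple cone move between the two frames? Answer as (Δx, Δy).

(1.2, -0.8)

From the two frames, the purple cone sits at roughly (9.6, 3.5) before and (10.8, 2.7) after.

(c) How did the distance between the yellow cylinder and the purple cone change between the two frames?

-0.7

Before: roughly 3.6 units apart; after: 2.9. That's 0.7 units closer together.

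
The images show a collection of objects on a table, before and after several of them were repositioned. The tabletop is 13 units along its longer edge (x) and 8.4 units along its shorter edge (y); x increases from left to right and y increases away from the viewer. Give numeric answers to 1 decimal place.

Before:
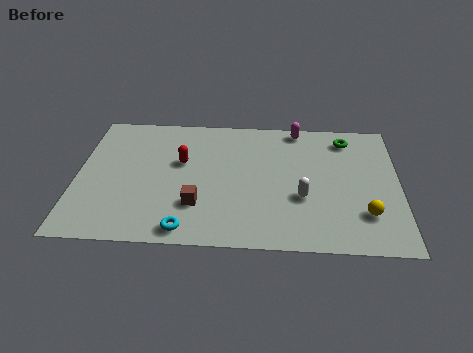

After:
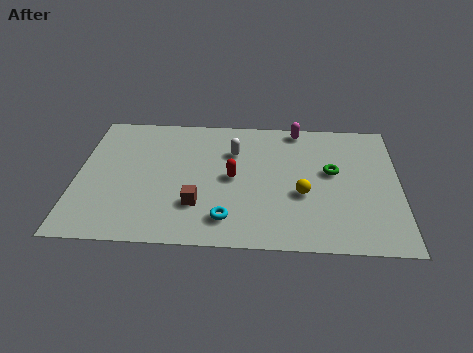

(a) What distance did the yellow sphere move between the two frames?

2.7

The yellow sphere was near (11.6, 2.2) before and (9.1, 3.3) after, so it travelled √(2.5² + 1.1²) ≈ 2.7 units.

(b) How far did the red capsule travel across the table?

2.3

From (4.2, 5.1) to (6.3, 4.2), the red capsule covered √(2.1² + 0.9²) ≈ 2.3 units.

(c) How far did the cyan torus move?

1.7

From (4.5, 0.9) to (6.1, 1.6), the cyan torus covered √(1.6² + 0.7²) ≈ 1.7 units.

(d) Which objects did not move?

the brown cube and the magenta capsule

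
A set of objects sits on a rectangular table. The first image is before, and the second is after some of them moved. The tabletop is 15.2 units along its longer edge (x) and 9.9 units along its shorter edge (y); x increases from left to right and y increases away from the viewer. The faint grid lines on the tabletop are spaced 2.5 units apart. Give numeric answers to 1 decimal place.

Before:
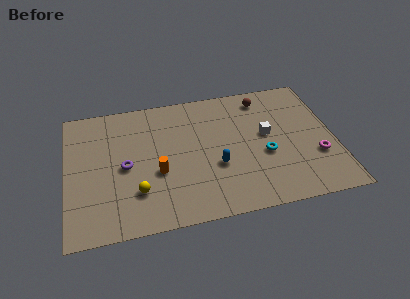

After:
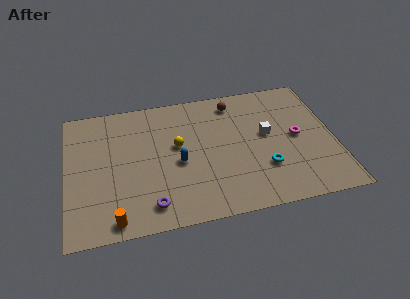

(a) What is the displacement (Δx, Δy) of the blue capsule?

(-2.1, 0.7)

The blue capsule started near (8.4, 3.7) and ended near (6.3, 4.4).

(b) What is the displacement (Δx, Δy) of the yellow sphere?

(2.4, 3.0)

The yellow sphere started near (3.9, 2.7) and ended near (6.3, 5.7).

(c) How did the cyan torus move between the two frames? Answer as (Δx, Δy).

(-0.1, -1.0)

From the two frames, the cyan torus sits at roughly (11.2, 4.0) before and (11.1, 3.0) after.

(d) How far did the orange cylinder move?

3.8

From (5.1, 3.9) to (2.6, 1.0), the orange cylinder covered √(2.5² + 2.9²) ≈ 3.8 units.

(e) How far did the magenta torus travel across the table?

2.0

The magenta torus moved from about (14.1, 3.3) to (13.1, 5.0), a distance of √(1.0² + 1.7²) ≈ 2.0.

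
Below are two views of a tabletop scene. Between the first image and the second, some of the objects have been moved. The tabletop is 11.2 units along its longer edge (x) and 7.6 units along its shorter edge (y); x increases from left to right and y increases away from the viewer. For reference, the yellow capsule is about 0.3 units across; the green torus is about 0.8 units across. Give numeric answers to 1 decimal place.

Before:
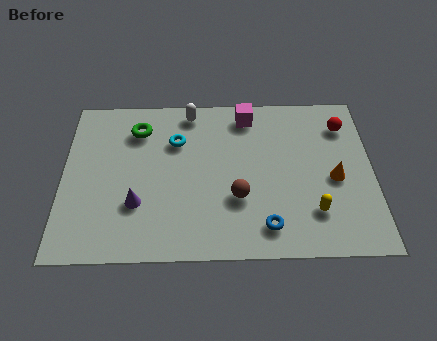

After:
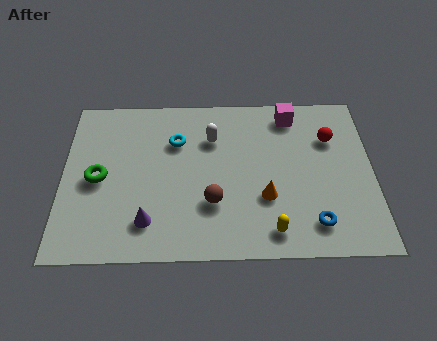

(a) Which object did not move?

the cyan torus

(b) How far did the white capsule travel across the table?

1.5

The white capsule moved from about (4.6, 6.7) to (5.4, 5.4), a distance of √(0.8² + 1.3²) ≈ 1.5.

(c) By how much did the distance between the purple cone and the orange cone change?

-2.9

Before: roughly 7.2 units apart; after: 4.3. That's 2.9 units closer together.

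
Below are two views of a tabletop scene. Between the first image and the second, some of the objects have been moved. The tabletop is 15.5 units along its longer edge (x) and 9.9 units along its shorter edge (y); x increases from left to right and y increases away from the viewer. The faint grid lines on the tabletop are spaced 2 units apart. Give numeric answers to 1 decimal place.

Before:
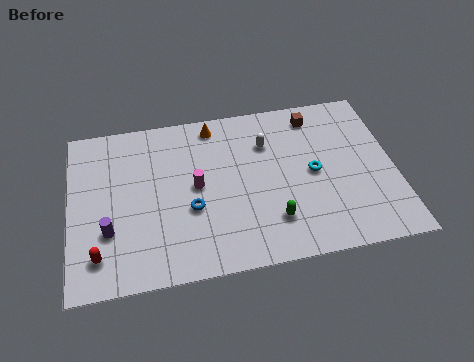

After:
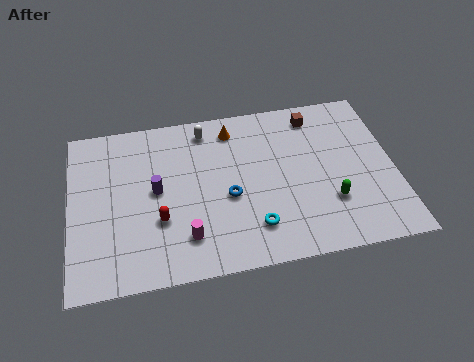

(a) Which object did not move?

the brown cube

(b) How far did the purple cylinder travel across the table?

3.0

The purple cylinder moved from about (1.8, 3.2) to (4.1, 5.2), a distance of √(2.3² + 2.0²) ≈ 3.0.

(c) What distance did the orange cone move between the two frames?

1.0

The orange cone moved from about (7.0, 8.7) to (7.9, 8.3), a distance of √(0.9² + 0.4²) ≈ 1.0.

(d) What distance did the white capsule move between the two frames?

3.2

From (9.5, 7.1) to (6.6, 8.5), the white capsule covered √(2.9² + 1.4²) ≈ 3.2 units.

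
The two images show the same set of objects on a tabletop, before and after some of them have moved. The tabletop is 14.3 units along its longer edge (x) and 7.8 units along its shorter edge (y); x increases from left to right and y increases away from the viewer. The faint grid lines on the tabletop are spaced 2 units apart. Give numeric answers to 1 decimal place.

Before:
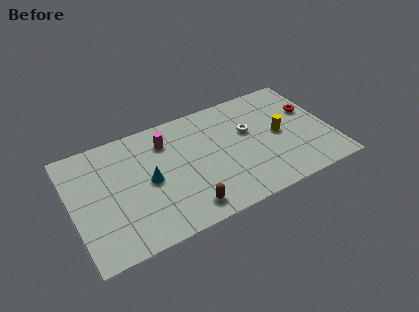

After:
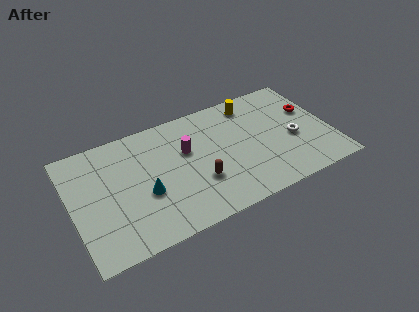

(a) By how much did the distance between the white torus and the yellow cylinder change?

+2.0

Before: roughly 1.8 units apart; after: 3.8. That's 2.0 units further apart.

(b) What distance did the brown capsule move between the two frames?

1.7

The brown capsule was near (5.9, 1.2) before and (6.8, 2.6) after, so it travelled √(0.9² + 1.4²) ≈ 1.7 units.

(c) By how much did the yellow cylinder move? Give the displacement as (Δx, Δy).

(-1.2, 2.7)

The yellow cylinder was at about (11.5, 3.9) and moved to about (10.3, 6.6).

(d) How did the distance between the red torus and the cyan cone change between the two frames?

+0.4

Before: roughly 9.3 units apart; after: 9.7. That's 0.4 units further apart.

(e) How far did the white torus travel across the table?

2.7

The white torus moved from about (9.9, 4.8) to (12.2, 3.3), a distance of √(2.3² + 1.5²) ≈ 2.7.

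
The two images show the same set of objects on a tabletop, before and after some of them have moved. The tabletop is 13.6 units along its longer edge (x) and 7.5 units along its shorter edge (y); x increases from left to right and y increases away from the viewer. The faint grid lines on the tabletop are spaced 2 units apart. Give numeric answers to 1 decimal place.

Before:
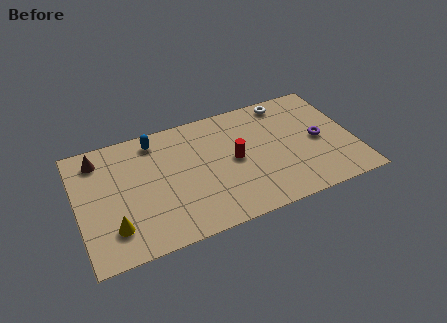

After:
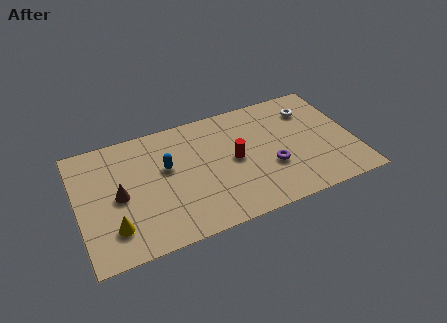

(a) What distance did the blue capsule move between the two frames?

1.9

The blue capsule was near (4.0, 6.4) before and (4.4, 4.5) after, so it travelled √(0.4² + 1.9²) ≈ 1.9 units.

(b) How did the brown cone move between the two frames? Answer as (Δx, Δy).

(0.8, -2.6)

From the two frames, the brown cone sits at roughly (1.2, 6.2) before and (2.0, 3.6) after.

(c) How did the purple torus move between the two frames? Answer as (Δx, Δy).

(-2.5, -0.9)

The purple torus started near (11.9, 3.6) and ended near (9.4, 2.7).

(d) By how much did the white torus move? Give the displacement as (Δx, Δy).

(1.1, -0.9)

The white torus was at about (10.6, 6.6) and moved to about (11.7, 5.7).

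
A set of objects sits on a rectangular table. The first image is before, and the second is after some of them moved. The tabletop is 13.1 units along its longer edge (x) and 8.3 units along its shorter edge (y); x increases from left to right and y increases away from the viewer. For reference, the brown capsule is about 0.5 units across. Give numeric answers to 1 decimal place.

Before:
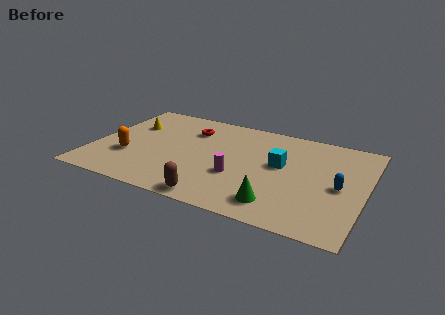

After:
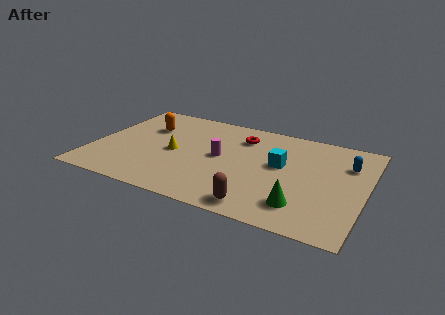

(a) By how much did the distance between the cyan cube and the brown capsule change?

-1.0

Before: roughly 4.7 units apart; after: 3.7. That's 1.0 units closer together.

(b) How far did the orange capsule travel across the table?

2.9

The orange capsule moved from about (1.8, 2.8) to (2.3, 5.7), a distance of √(0.5² + 2.9²) ≈ 2.9.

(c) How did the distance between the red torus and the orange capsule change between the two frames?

+0.4

The distance was about 4.3 in the first image and 4.7 in the second, so they moved 0.4 units further apart.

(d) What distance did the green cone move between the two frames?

1.1

From (9.2, 1.5) to (10.3, 1.8), the green cone covered √(1.1² + 0.3²) ≈ 1.1 units.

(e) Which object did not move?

the cyan cube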